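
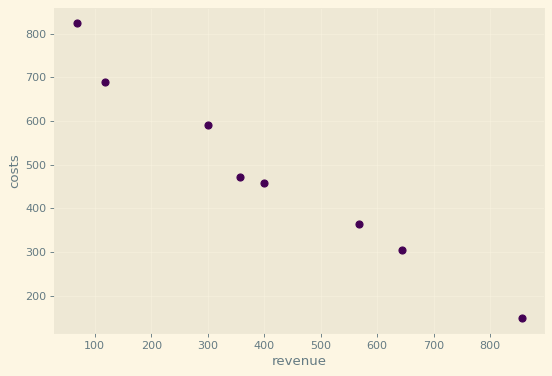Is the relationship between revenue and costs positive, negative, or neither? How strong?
Points are negatively correlated; strong (|r| ≈ 1.0).

negative, strong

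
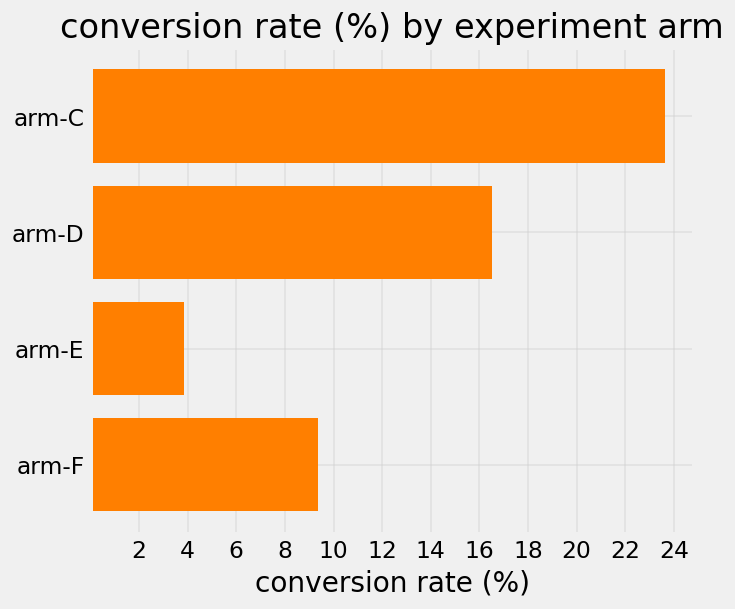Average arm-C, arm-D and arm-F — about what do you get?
≈ 17

(24 + 16 + 10) / 3 ≈ 17.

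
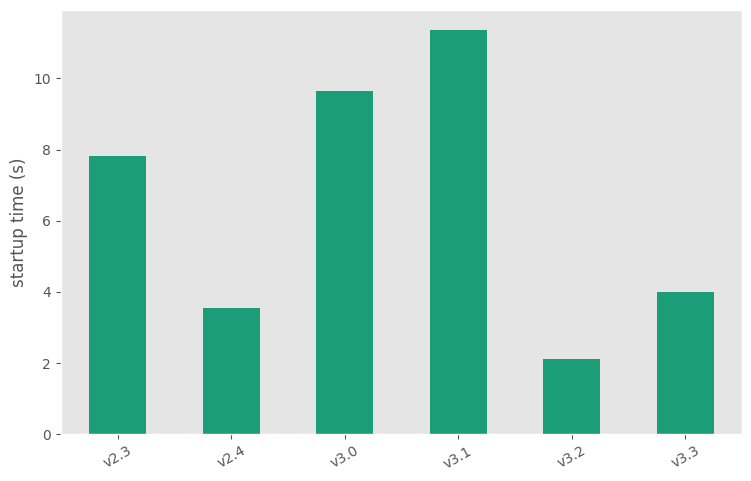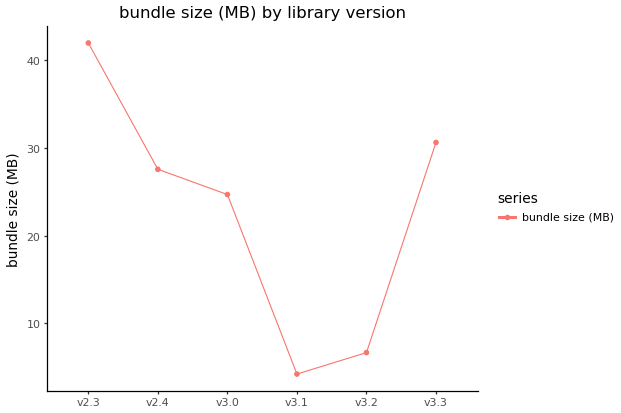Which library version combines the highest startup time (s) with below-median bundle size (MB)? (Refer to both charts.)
v3.1

Chart 2 median bundle size (MB) ≈ 25; below-median library versions: v3.0, v3.1, v3.2. Among those, v3.1 has the highest startup time (s) (≈ 12).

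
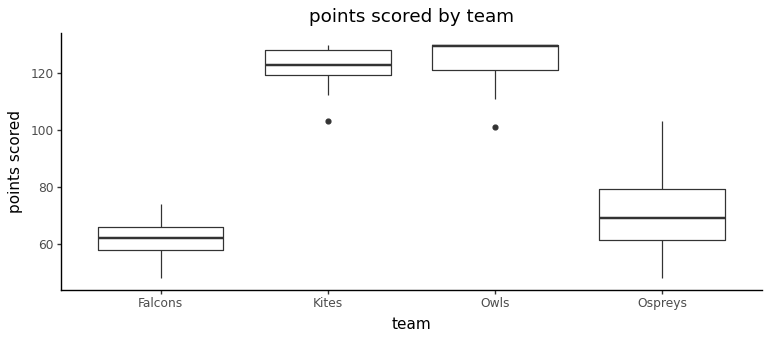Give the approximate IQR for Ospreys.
Q3 ≈ 80, Q1 ≈ 60; IQR ≈ 20.

≈ 20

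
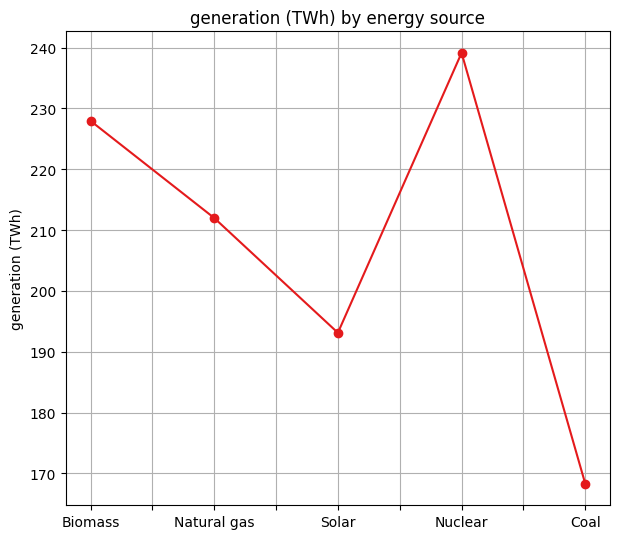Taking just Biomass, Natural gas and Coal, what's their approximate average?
(230 + 210 + 170) / 3 ≈ 203.

≈ 203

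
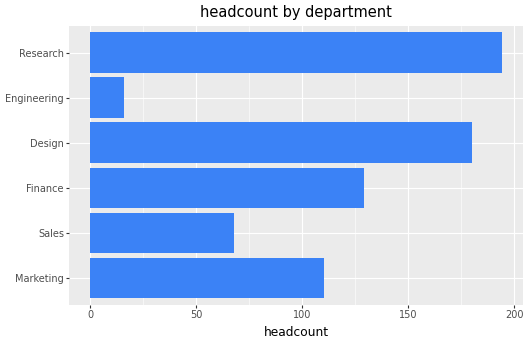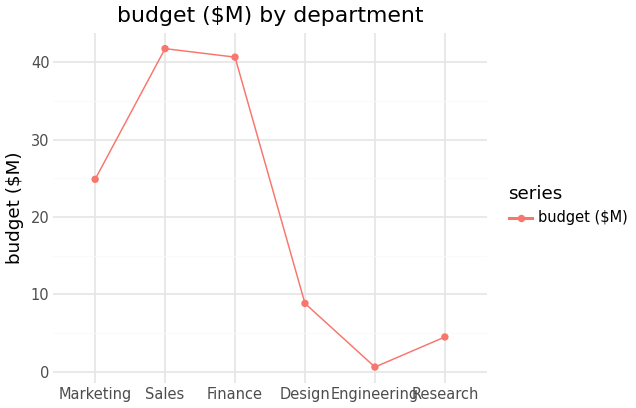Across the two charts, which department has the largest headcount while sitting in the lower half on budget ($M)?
Chart 2 median budget ($M) ≈ 15; below-median departments: Design, Engineering, Research. Among those, Research has the highest headcount (≈ 200).

Research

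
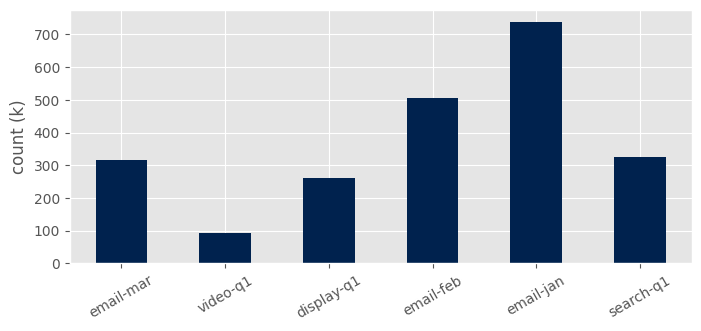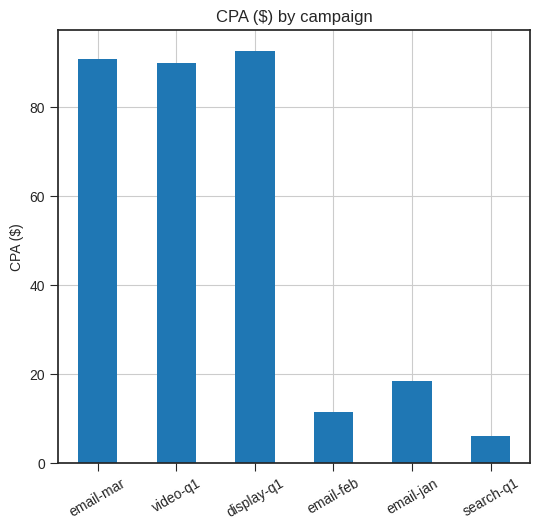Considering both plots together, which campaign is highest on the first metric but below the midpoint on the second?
Chart 2 median CPA ($) ≈ 50; below-median campaigns: email-feb, email-jan, search-q1. Among those, email-jan has the highest count (k) (≈ 700).

email-jan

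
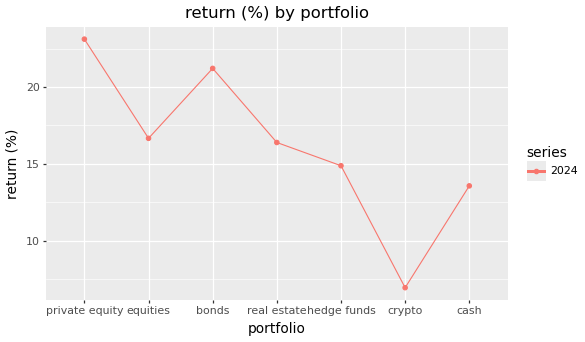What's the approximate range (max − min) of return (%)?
≈ 18

Max private equity ≈ 24, min crypto ≈ 6; range ≈ 18.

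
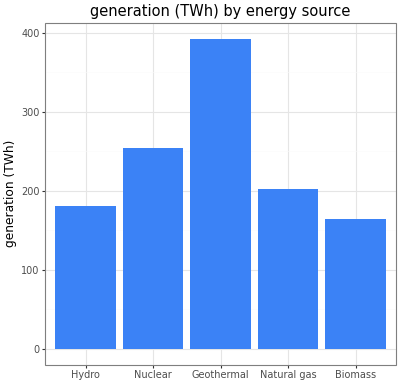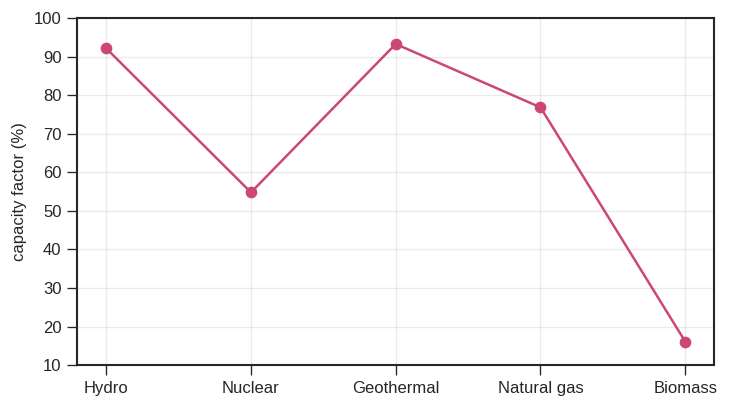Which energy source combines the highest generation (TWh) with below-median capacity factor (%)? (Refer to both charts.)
Chart 2 median capacity factor (%) ≈ 80; below-median energy sources: Nuclear, Biomass. Among those, Nuclear has the highest generation (TWh) (≈ 250).

Nuclear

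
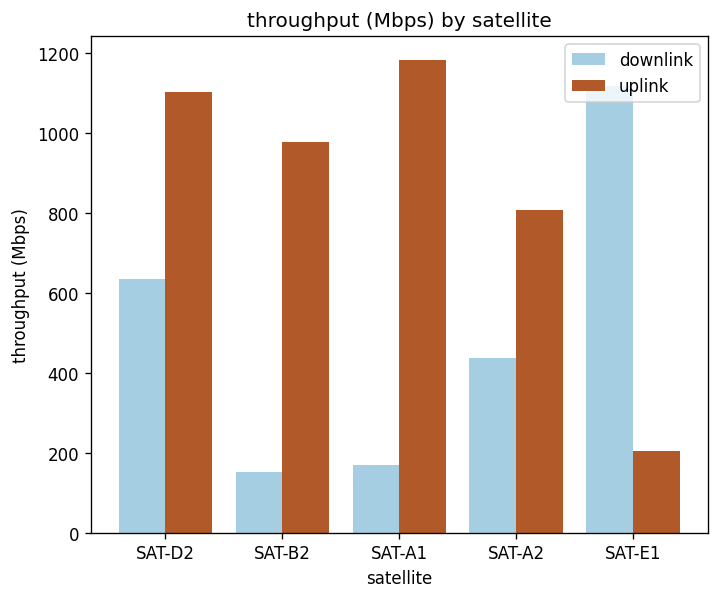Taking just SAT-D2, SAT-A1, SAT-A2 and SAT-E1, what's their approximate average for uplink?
≈ 825

(1100 + 1200 + 800 + 200) / 4 ≈ 825.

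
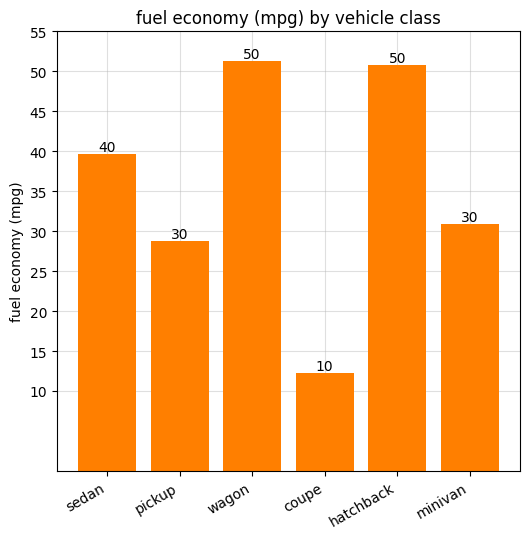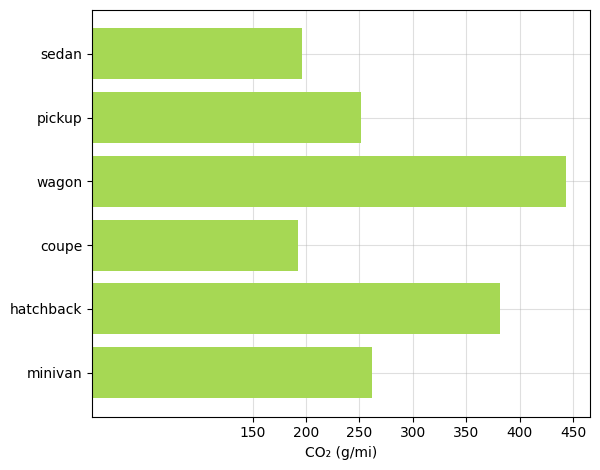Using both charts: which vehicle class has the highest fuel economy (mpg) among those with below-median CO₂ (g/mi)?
Chart 2 median CO₂ (g/mi) ≈ 250; below-median vehicle classes: sedan, pickup, coupe. Among those, sedan has the highest fuel economy (mpg) (≈ 40).

sedan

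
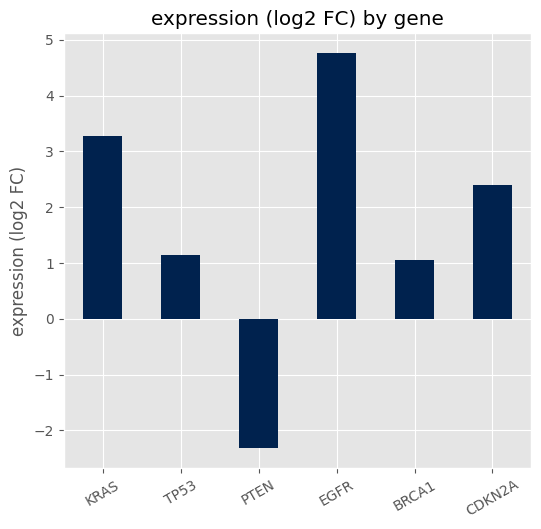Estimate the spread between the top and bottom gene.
≈ 7

Max EGFR ≈ 5, min PTEN ≈ -2; range ≈ 7.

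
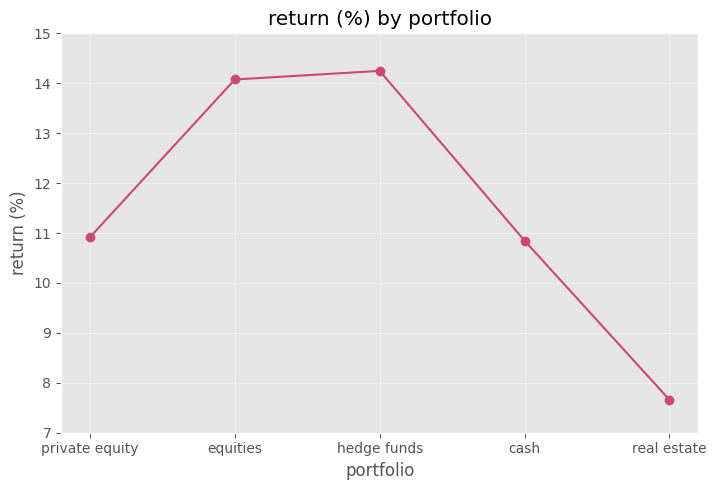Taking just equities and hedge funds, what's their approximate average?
(14 + 14) / 2 ≈ 14.

≈ 14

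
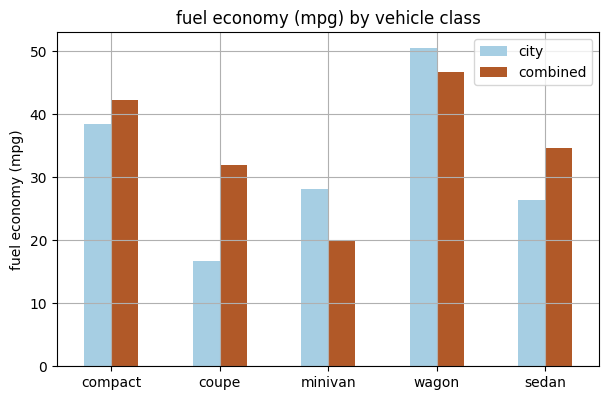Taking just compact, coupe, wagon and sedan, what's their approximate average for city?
(40 + 15 + 50 + 25) / 4 ≈ 32.

≈ 32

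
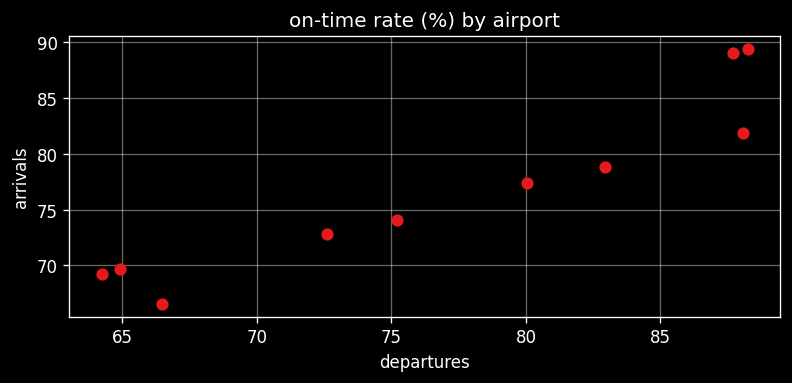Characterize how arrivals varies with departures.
positive, strong

Points are positively correlated; strong (|r| ≈ 0.9).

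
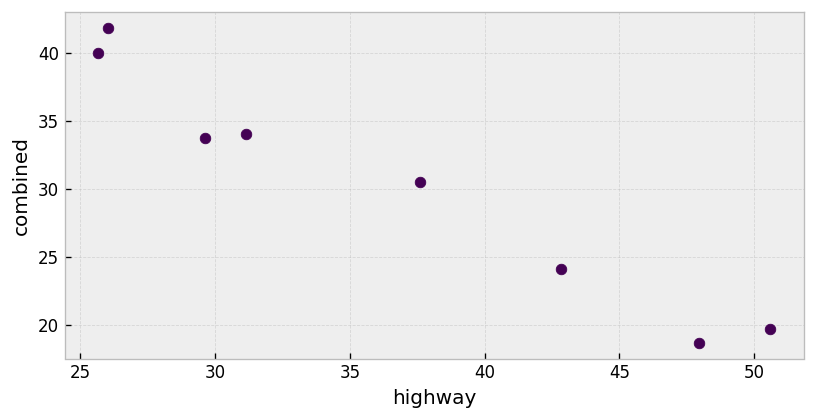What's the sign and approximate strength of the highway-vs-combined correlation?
Points are negatively correlated; strong (|r| ≈ 1.0).

negative, strong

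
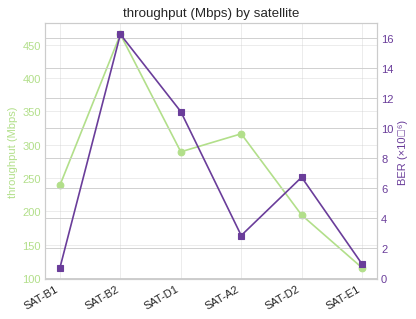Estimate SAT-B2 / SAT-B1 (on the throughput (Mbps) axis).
≈ 1.8×

SAT-B2 ≈ 450, SAT-B1 ≈ 250; 450/250 ≈ 1.8.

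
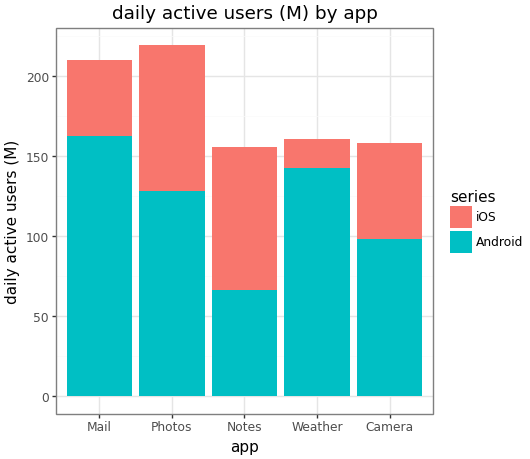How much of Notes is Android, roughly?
≈ 60

Android top ≈ 60, bottom ≈ 0; segment ≈ 60.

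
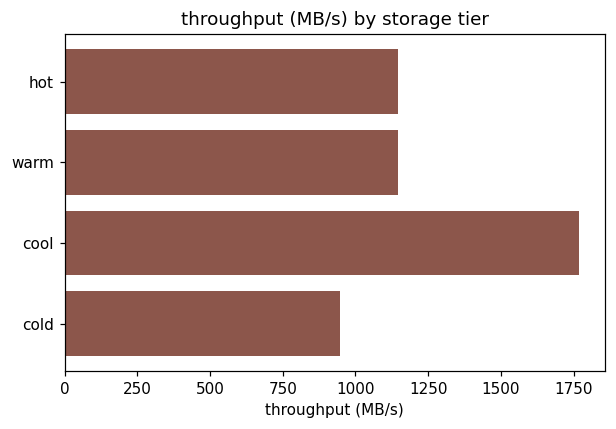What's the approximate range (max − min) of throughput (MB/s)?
≈ 800

Max cool ≈ 1800, min cold ≈ 1000; range ≈ 800.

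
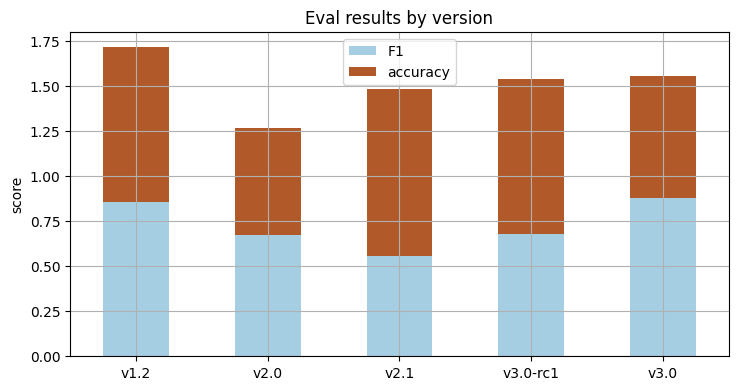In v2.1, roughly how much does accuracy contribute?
accuracy top ≈ 1.4, bottom ≈ 0.6; segment ≈ 0.8.

≈ 0.8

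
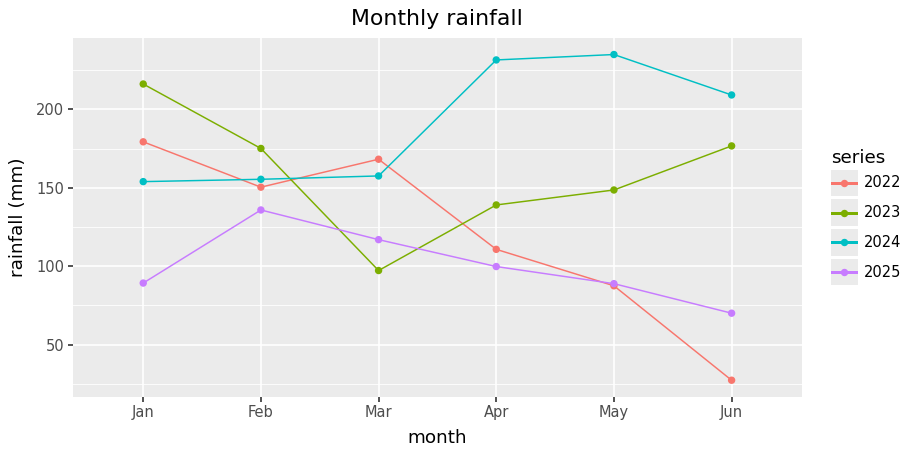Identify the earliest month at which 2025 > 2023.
Mar

Feb: 2025 ≈ 140 vs 2023 ≈ 180 (not yet); Mar: 2025 ≈ 120 vs 2023 ≈ 100 (first crossover).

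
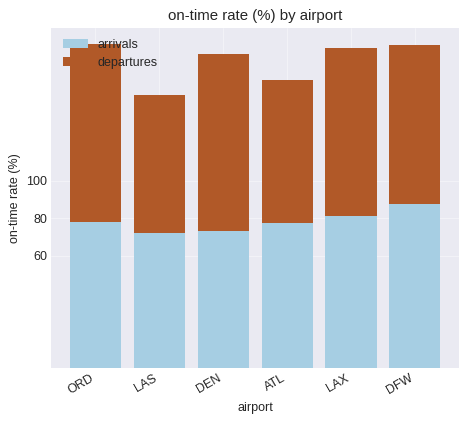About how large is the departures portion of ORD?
≈ 100

departures top ≈ 180, bottom ≈ 80; segment ≈ 100.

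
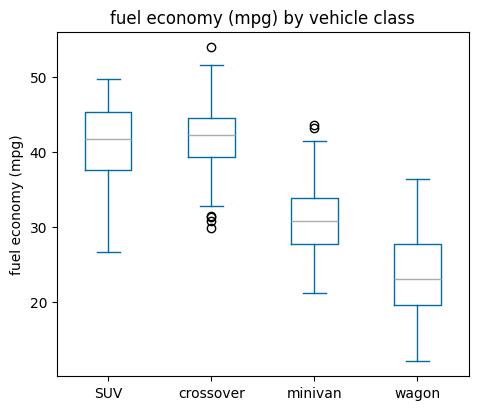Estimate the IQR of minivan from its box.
≈ 6

Q3 ≈ 34, Q1 ≈ 28; IQR ≈ 6.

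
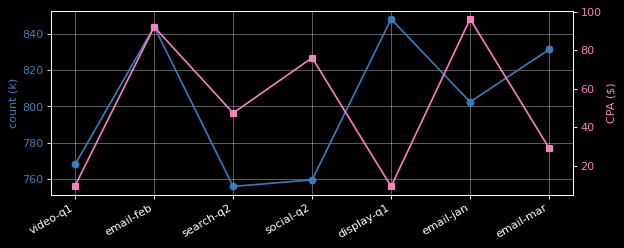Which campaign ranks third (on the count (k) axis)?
Top 4 (on the count (k) axis): display-q1 ≈ 850, email-feb ≈ 840, email-mar ≈ 830, email-jan ≈ 800.

email-mar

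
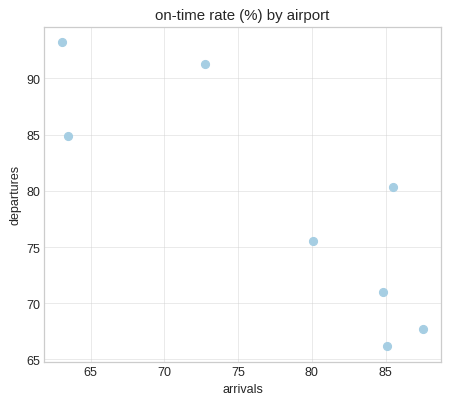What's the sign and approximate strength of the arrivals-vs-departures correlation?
negative, strong

Points are negatively correlated; strong (|r| ≈ 0.8).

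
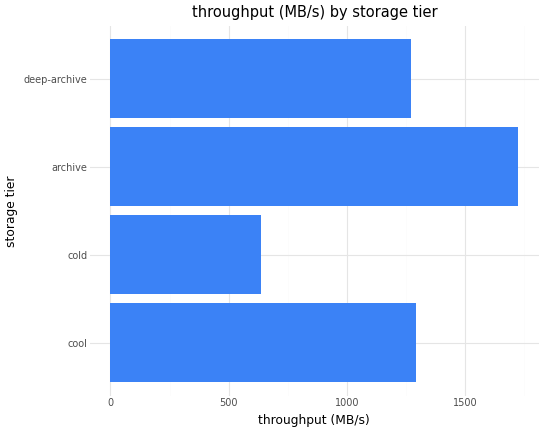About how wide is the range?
≈ 1200

Max archive ≈ 1800, min cold ≈ 600; range ≈ 1200.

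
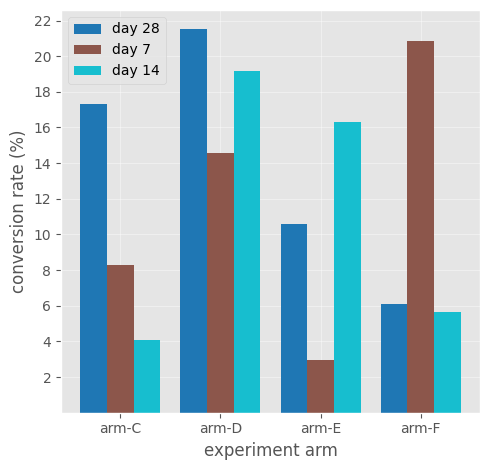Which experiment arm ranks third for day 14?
arm-F

Top 4 for day 14: arm-D ≈ 20, arm-E ≈ 16, arm-F ≈ 6, arm-C ≈ 4.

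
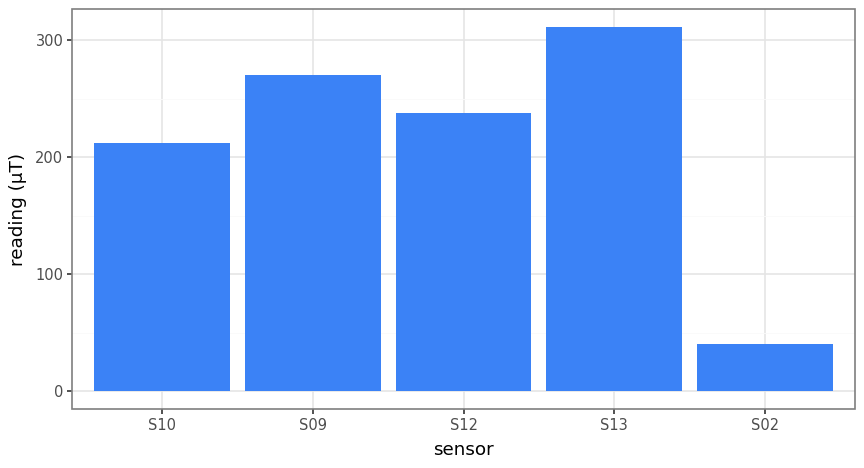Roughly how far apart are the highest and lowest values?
≈ 250

Max S13 ≈ 300, min S02 ≈ 50; range ≈ 250.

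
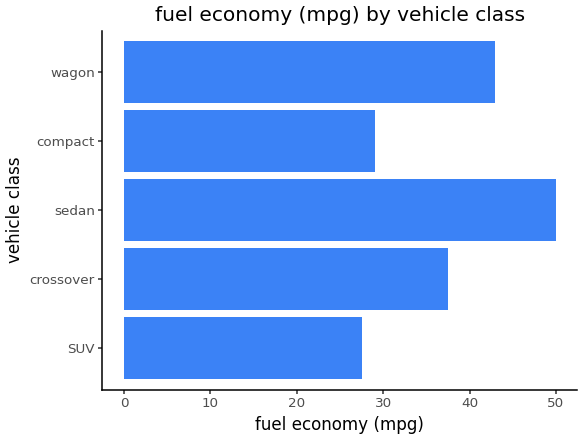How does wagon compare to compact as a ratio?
≈ 1.5×

wagon ≈ 45, compact ≈ 30; 45/30 ≈ 1.5.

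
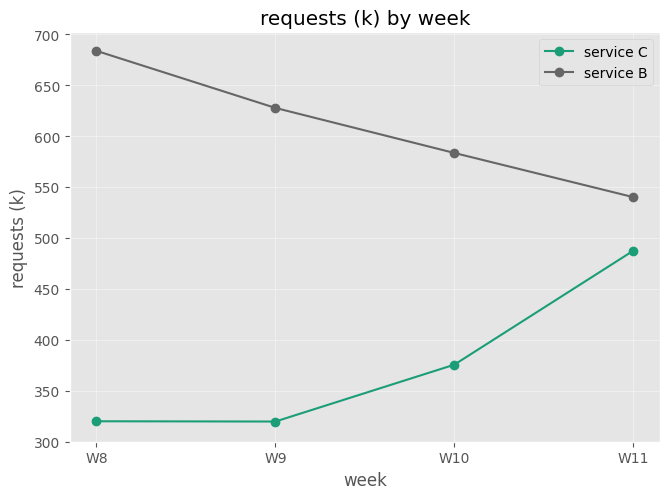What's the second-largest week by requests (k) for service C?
Top 3 for service C: W11 ≈ 500, W10 ≈ 400, W8 ≈ 300.

W10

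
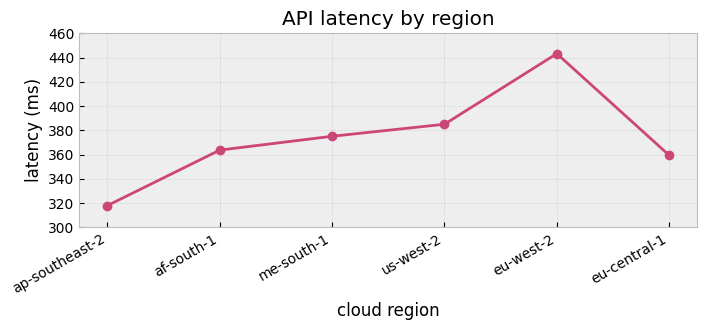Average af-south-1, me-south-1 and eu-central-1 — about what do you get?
≈ 367

(360 + 380 + 360) / 3 ≈ 367.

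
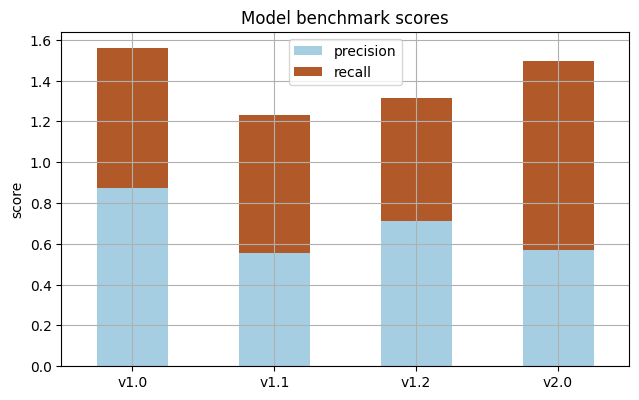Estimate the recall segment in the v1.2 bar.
recall top ≈ 1.4, bottom ≈ 0.8; segment ≈ 0.6.

≈ 0.6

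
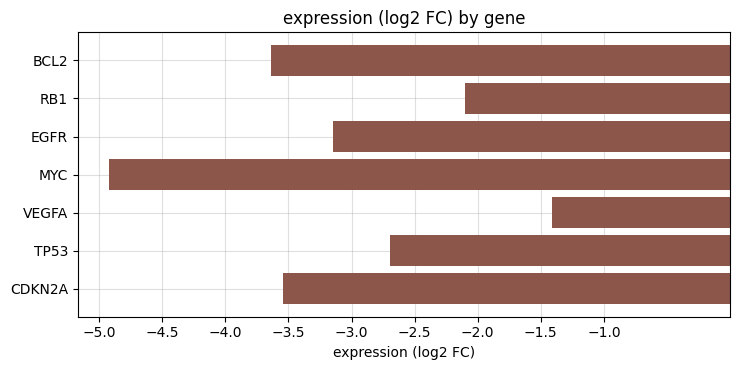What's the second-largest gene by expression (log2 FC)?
RB1

Top 3: VEGFA ≈ -1.5, RB1 ≈ -2.0, TP53 ≈ -2.5.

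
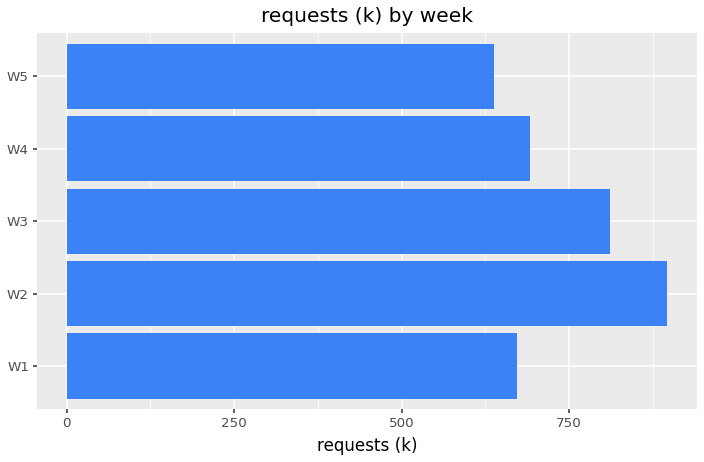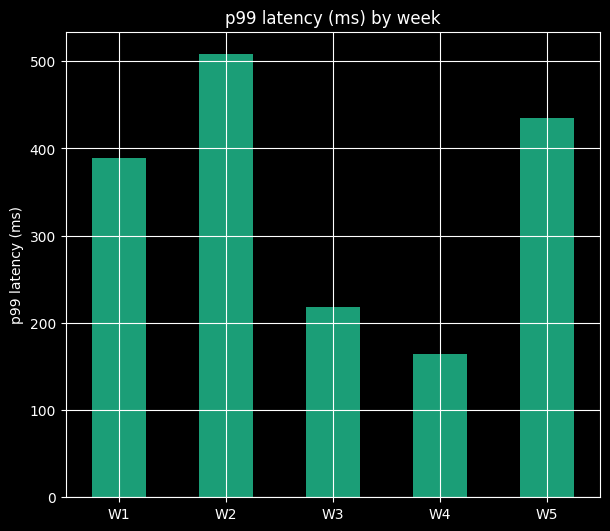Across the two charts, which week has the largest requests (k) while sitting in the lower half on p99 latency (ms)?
Chart 2 median p99 latency (ms) ≈ 400; below-median weeks: W3, W4. Among those, W3 has the highest requests (k) (≈ 800).

W3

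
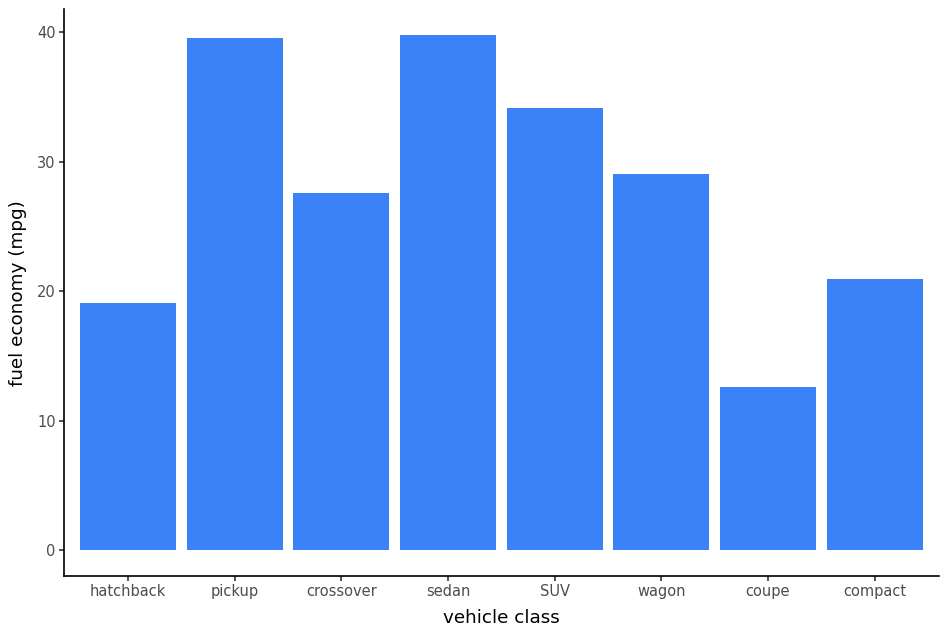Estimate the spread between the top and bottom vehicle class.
Max sedan ≈ 40, min coupe ≈ 15; range ≈ 25.

≈ 25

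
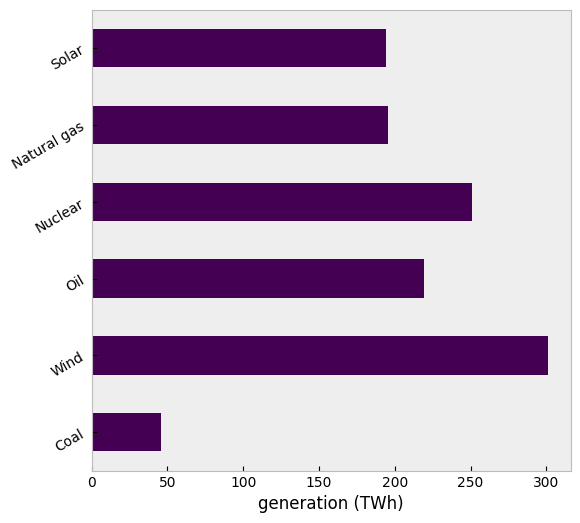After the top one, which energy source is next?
Nuclear

Top 3: Wind ≈ 300, Nuclear ≈ 250, Oil ≈ 200.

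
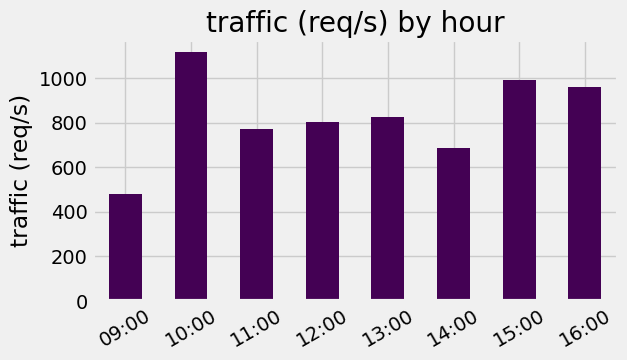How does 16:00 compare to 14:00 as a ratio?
≈ 1.43×

16:00 ≈ 1000, 14:00 ≈ 700; 1000/700 ≈ 1.43.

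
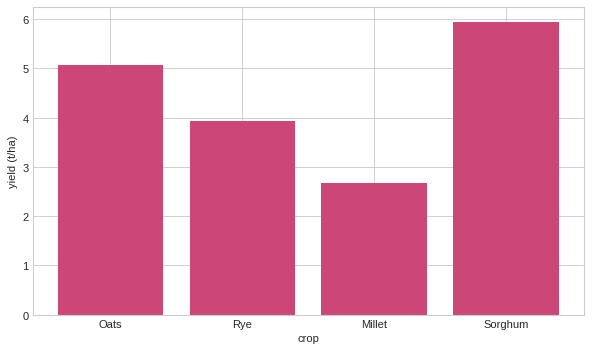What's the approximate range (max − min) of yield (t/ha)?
Max Sorghum ≈ 6.0, min Millet ≈ 2.5; range ≈ 3.5.

≈ 3.5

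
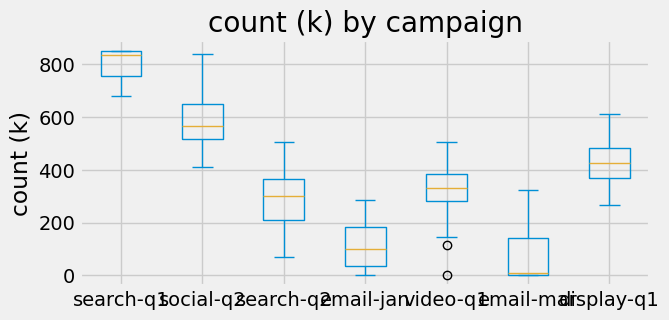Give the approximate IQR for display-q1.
≈ 100

Q3 ≈ 500, Q1 ≈ 400; IQR ≈ 100.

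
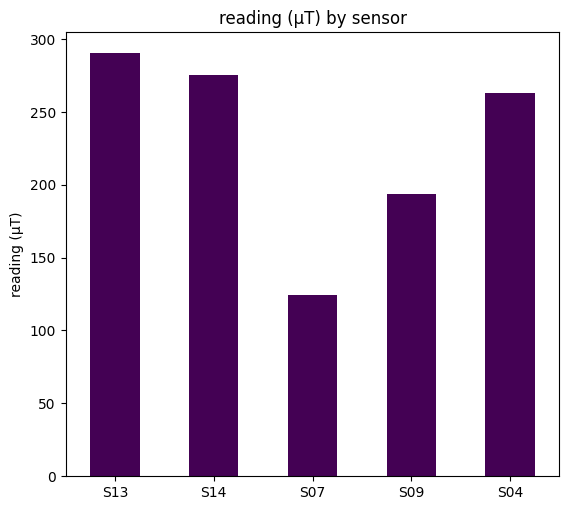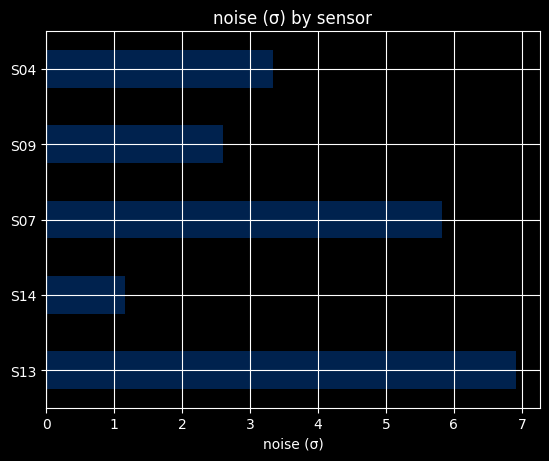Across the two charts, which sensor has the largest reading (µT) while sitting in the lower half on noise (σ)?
S14

Chart 2 median noise (σ) ≈ 3; below-median sensors: S14, S09. Among those, S14 has the highest reading (µT) (≈ 300).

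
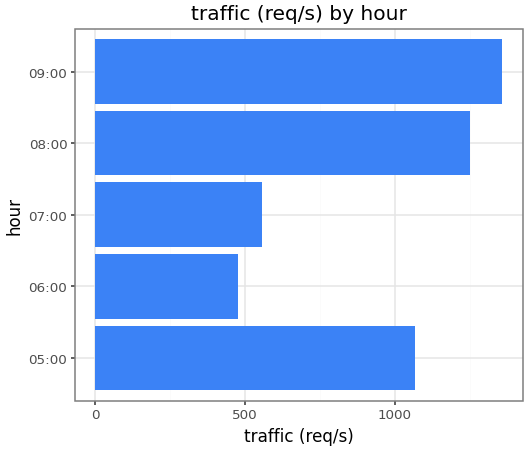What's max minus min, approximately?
≈ 1000

Max 09:00 ≈ 1400, min 06:00 ≈ 400; range ≈ 1000.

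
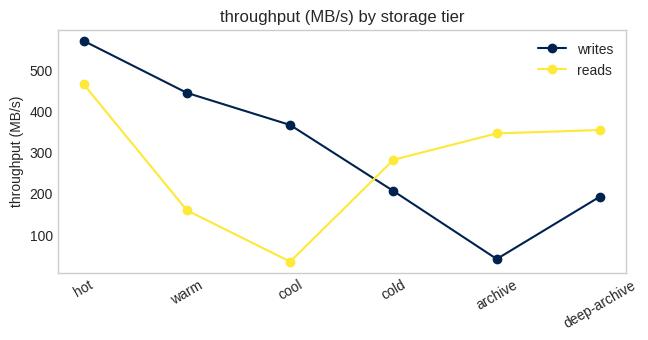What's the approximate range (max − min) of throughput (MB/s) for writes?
Max hot ≈ 550, min archive ≈ 50; range ≈ 500.

≈ 500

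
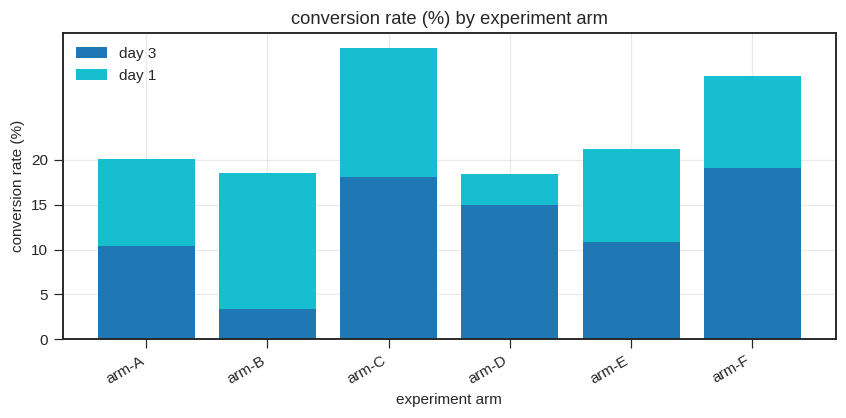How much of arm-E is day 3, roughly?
day 3 top ≈ 10, bottom ≈ 0; segment ≈ 10.

≈ 10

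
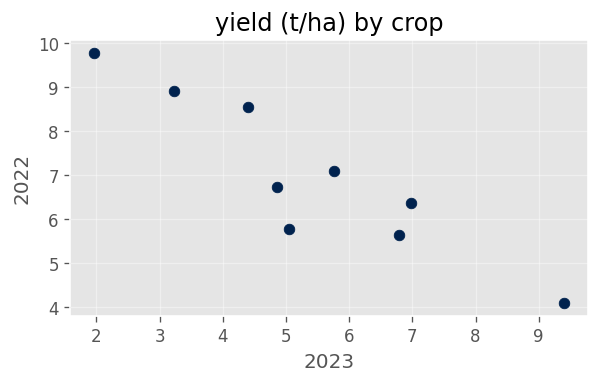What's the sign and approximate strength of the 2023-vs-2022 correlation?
Points are negatively correlated; strong (|r| ≈ 0.9).

negative, strong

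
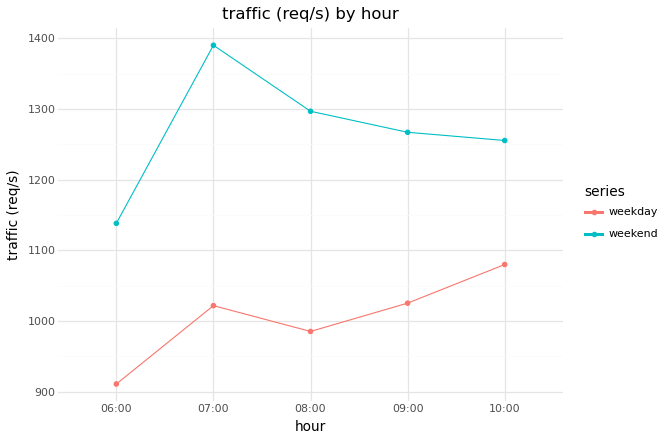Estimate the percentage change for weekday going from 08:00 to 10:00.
≈ +10%

08:00 ≈ 1000, 10:00 ≈ 1100; (1100 − 1000) / 1000 ≈ +10%.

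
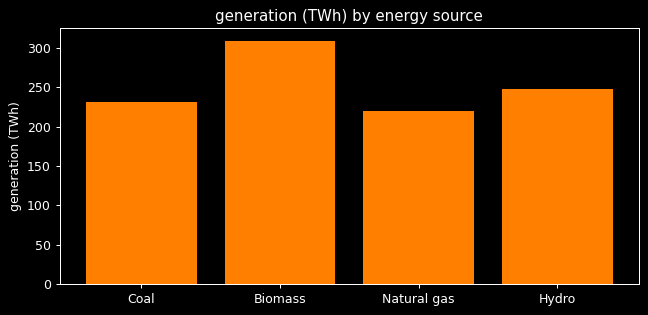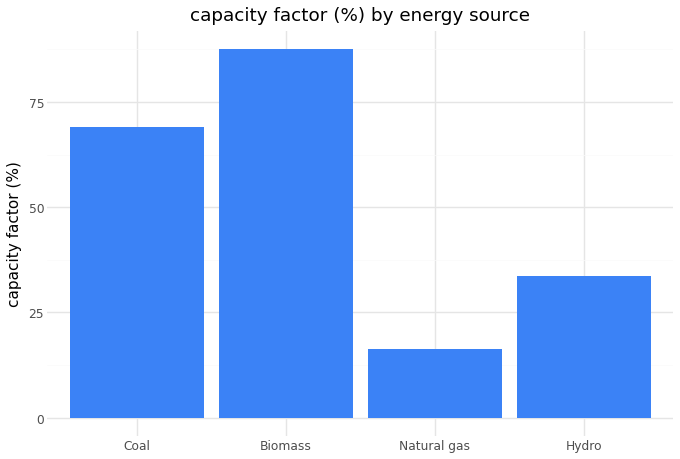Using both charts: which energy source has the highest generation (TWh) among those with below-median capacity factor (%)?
Hydro

Chart 2 median capacity factor (%) ≈ 50; below-median energy sources: Natural gas, Hydro. Among those, Hydro has the highest generation (TWh) (≈ 250).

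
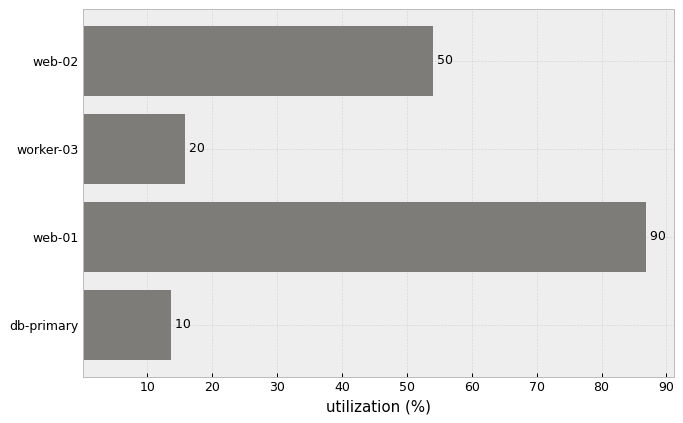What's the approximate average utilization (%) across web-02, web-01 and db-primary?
(50 + 90 + 10) / 3 ≈ 50.

≈ 50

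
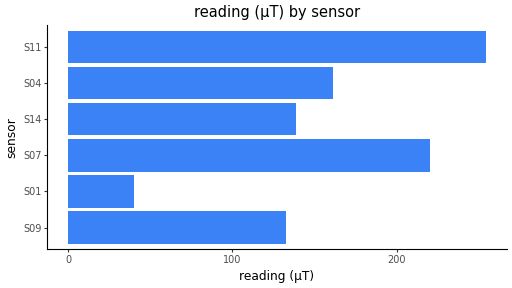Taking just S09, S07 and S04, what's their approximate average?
≈ 167

(125 + 225 + 150) / 3 ≈ 167.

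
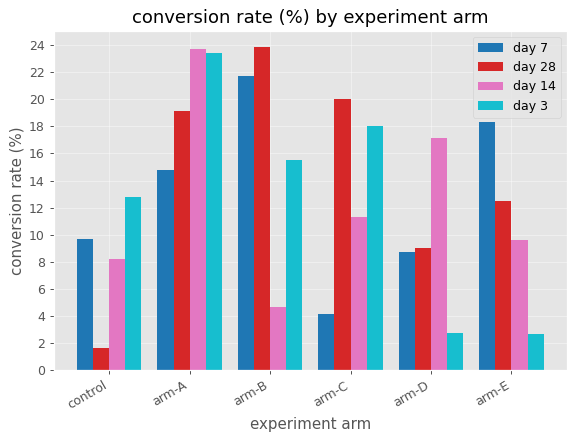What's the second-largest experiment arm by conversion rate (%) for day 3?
arm-C

Top 3 for day 3: arm-A ≈ 24, arm-C ≈ 18, arm-B ≈ 16.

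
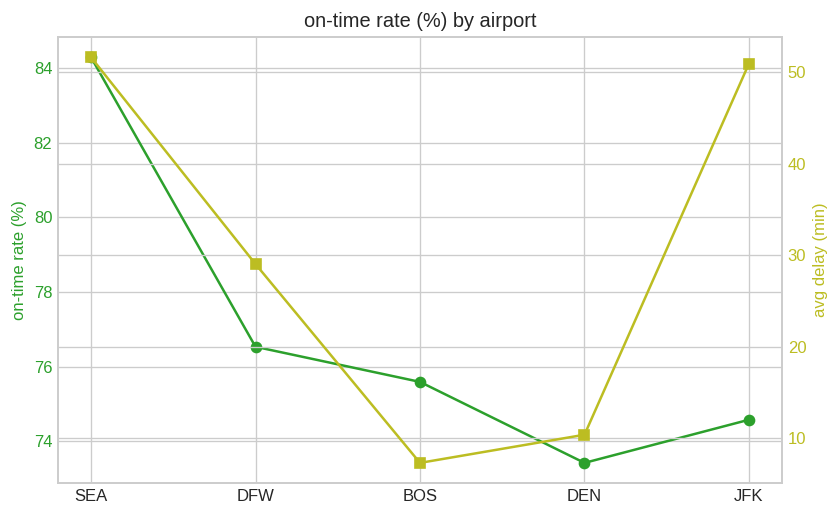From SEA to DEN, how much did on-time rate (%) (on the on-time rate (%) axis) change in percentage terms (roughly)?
SEA ≈ 84, DEN ≈ 73; (73 − 84) / 84 ≈ -13.1%.

≈ -13.1%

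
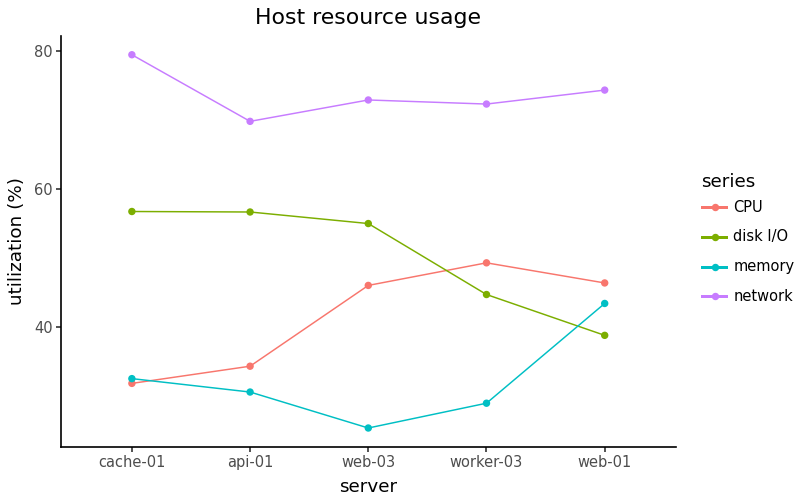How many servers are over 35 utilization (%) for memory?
1

Above 35: web-01.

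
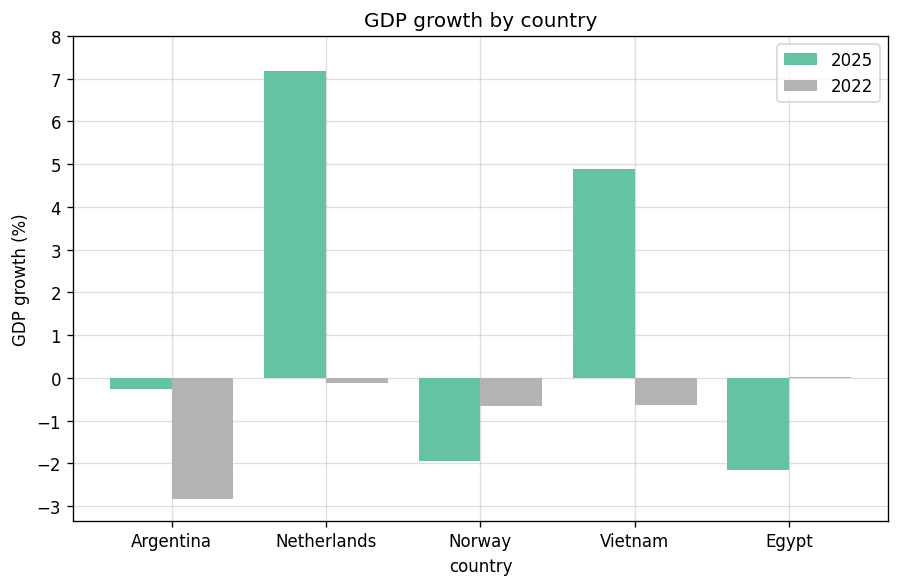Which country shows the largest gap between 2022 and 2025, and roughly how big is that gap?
Netherlands, ≈ 7 %

Netherlands: 2022 ≈ 0, 2025 ≈ 7 → gap ≈ 7. Next-largest (Vietnam) is only ≈ 6.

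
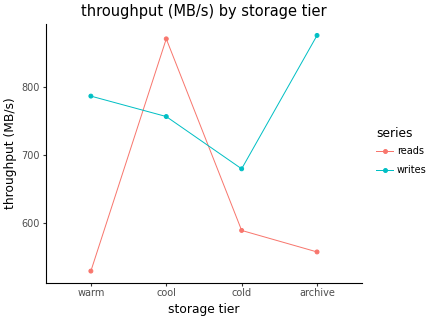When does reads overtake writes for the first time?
warm: reads ≈ 550 vs writes ≈ 800 (not yet); cool: reads ≈ 850 vs writes ≈ 750 (first crossover).

cool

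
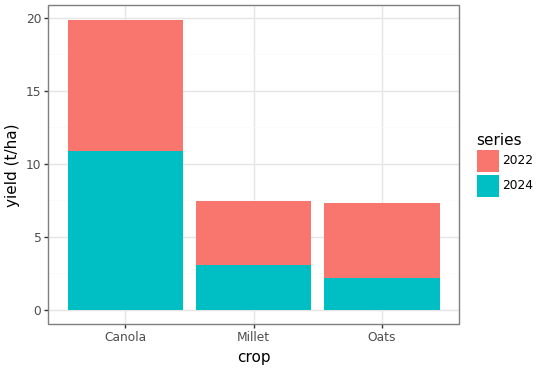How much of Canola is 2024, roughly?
2024 top ≈ 10, bottom ≈ 0; segment ≈ 10.

≈ 10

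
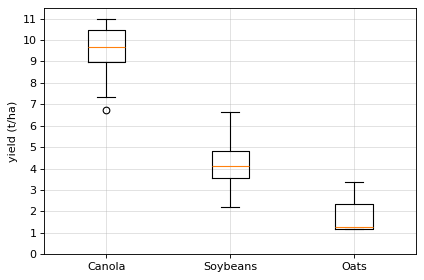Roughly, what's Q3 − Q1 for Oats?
≈ 1

Q3 ≈ 2, Q1 ≈ 1; IQR ≈ 1.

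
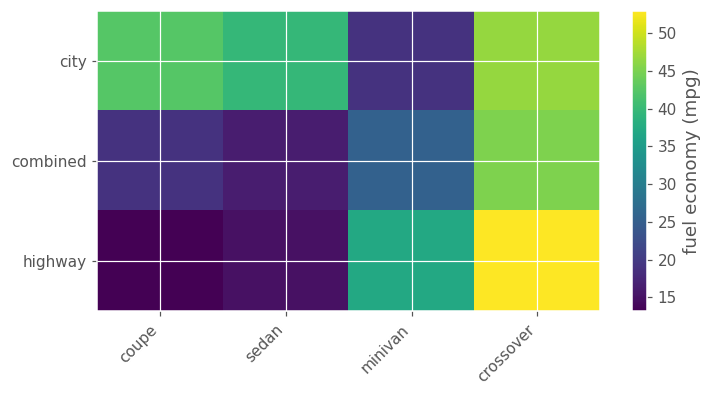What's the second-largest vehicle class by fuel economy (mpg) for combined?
Top 3 for combined: crossover ≈ 45, minivan ≈ 25, coupe ≈ 20.

minivan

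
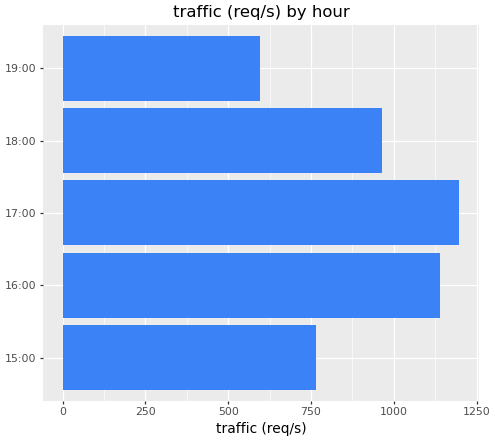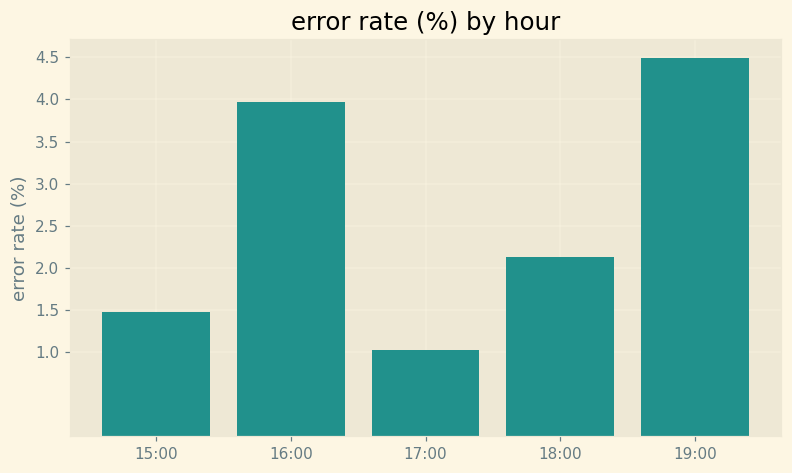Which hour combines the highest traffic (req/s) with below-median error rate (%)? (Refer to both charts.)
Chart 2 median error rate (%) ≈ 2; below-median hours: 15:00, 17:00. Among those, 17:00 has the highest traffic (req/s) (≈ 1200).

17:00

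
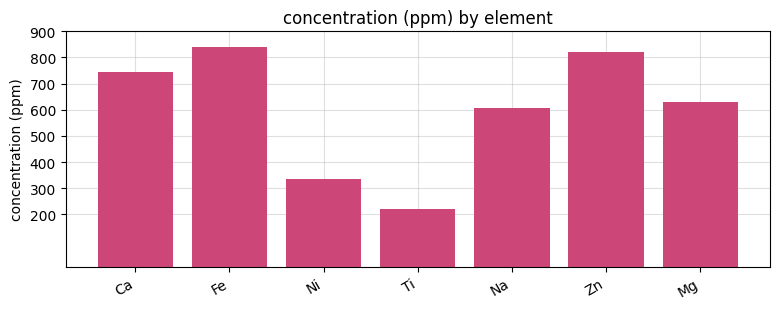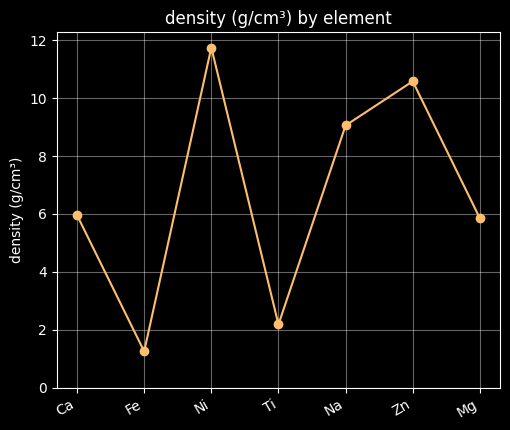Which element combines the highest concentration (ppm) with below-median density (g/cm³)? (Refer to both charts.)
Fe

Chart 2 median density (g/cm³) ≈ 6; below-median elements: Fe, Ti, Mg. Among those, Fe has the highest concentration (ppm) (≈ 800).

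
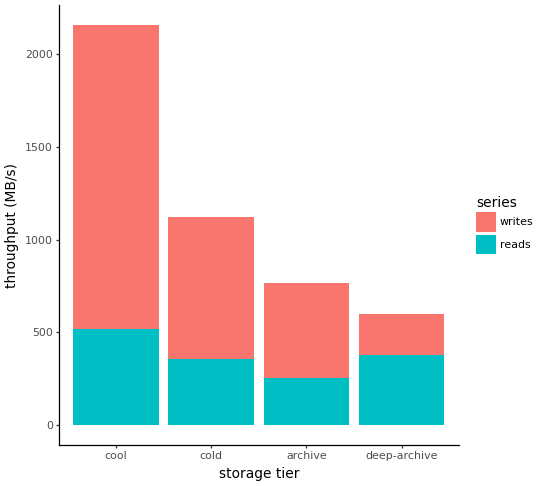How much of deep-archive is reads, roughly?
reads top ≈ 400, bottom ≈ 0; segment ≈ 400.

≈ 400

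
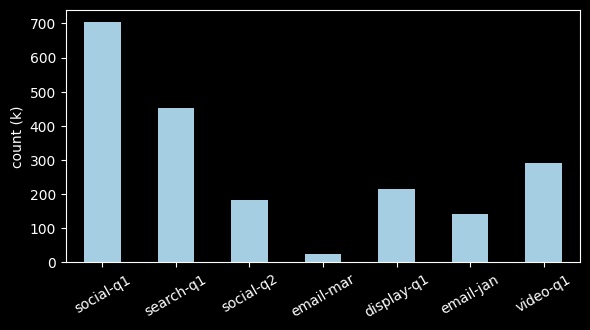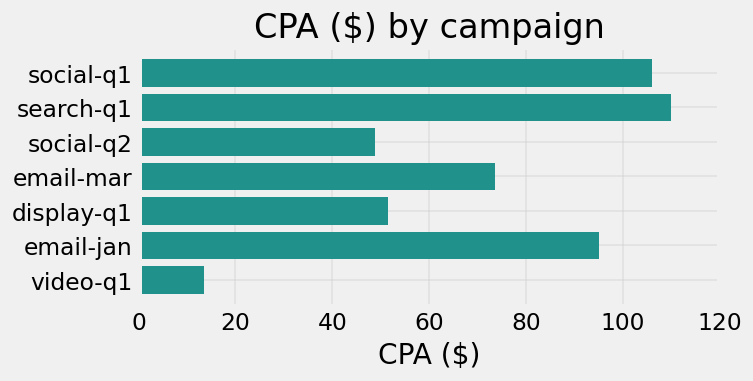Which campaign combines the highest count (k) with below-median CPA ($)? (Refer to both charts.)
video-q1

Chart 2 median CPA ($) ≈ 80; below-median campaigns: social-q2, display-q1, video-q1. Among those, video-q1 has the highest count (k) (≈ 300).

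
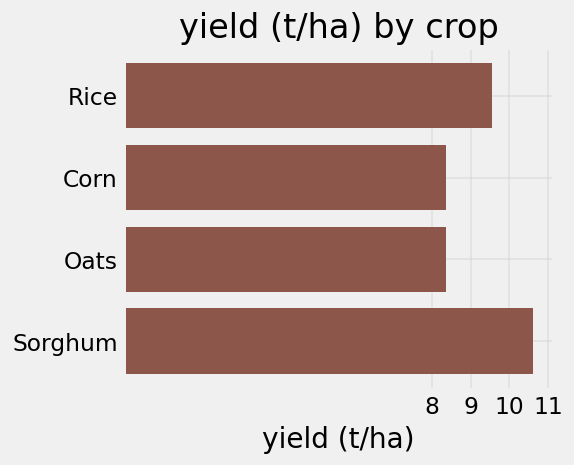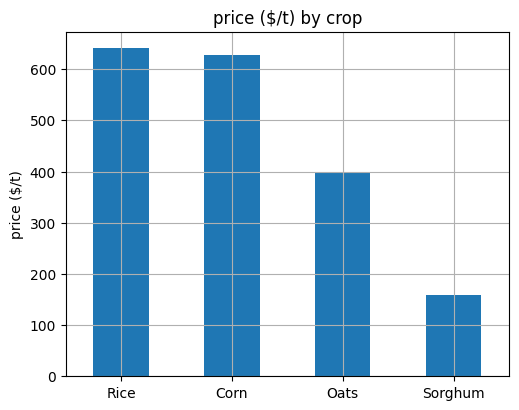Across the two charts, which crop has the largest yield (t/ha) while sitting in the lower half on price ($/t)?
Sorghum

Chart 2 median price ($/t) ≈ 500; below-median crops: Oats, Sorghum. Among those, Sorghum has the highest yield (t/ha) (≈ 11).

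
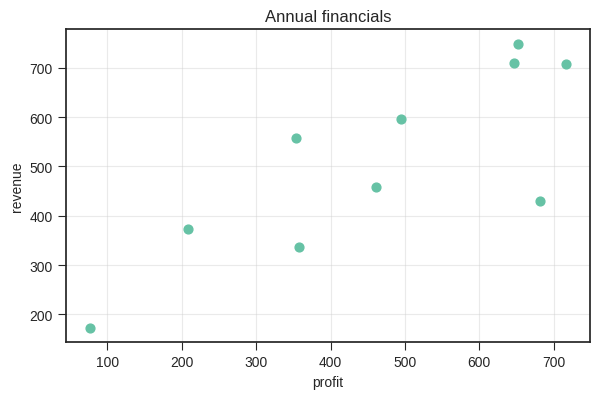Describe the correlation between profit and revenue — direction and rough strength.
positive, strong

Points are positively correlated; strong (|r| ≈ 0.8).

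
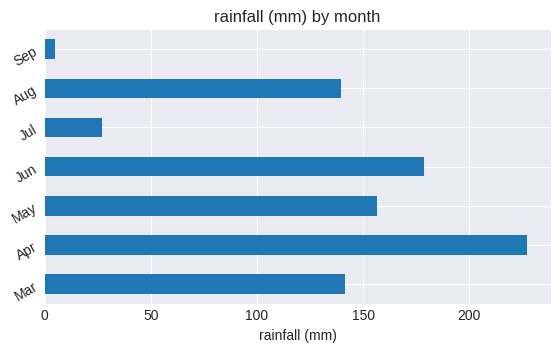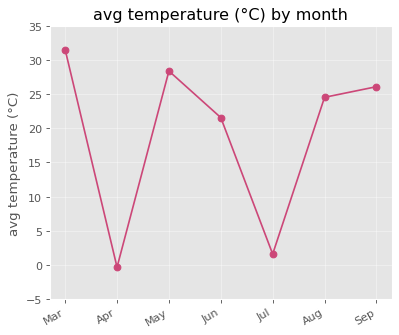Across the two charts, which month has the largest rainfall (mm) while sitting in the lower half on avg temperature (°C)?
Apr

Chart 2 median avg temperature (°C) ≈ 25; below-median months: Apr, Jun, Jul. Among those, Apr has the highest rainfall (mm) (≈ 225).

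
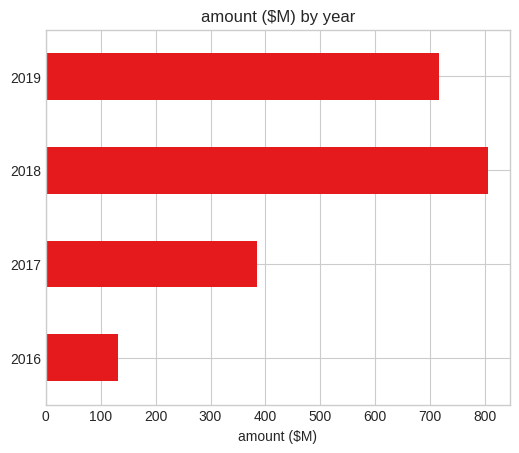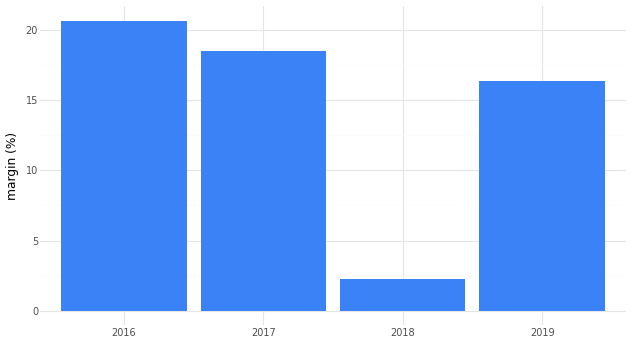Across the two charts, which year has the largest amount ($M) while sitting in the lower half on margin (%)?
2018

Chart 2 median margin (%) ≈ 18; below-median years: 2018, 2019. Among those, 2018 has the highest amount ($M) (≈ 800).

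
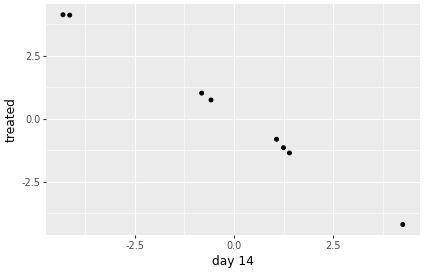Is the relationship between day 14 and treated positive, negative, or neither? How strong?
Points are negatively correlated; strong (|r| ≈ 1.0).

negative, strong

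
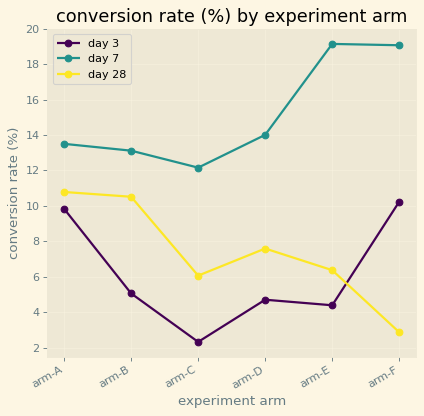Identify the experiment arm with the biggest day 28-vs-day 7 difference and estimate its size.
arm-F: day 28 ≈ 2, day 7 ≈ 20 → gap ≈ 18. Next-largest (arm-E) is only ≈ 14.

arm-F, ≈ 18 %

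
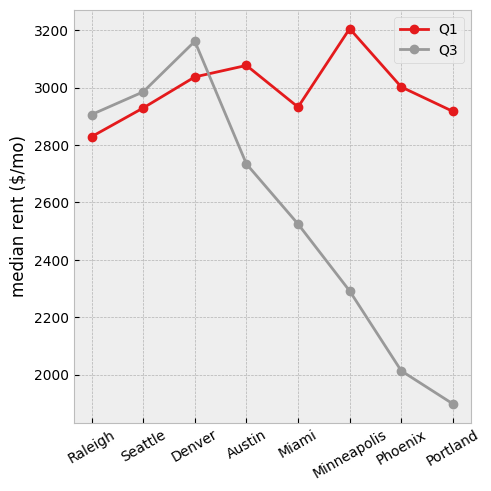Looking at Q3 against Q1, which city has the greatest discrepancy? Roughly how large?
Portland, ≈ 1200 $/mo

Portland: Q3 ≈ 1800, Q1 ≈ 3000 → gap ≈ 1200. Next-largest (Phoenix) is only ≈ 1000.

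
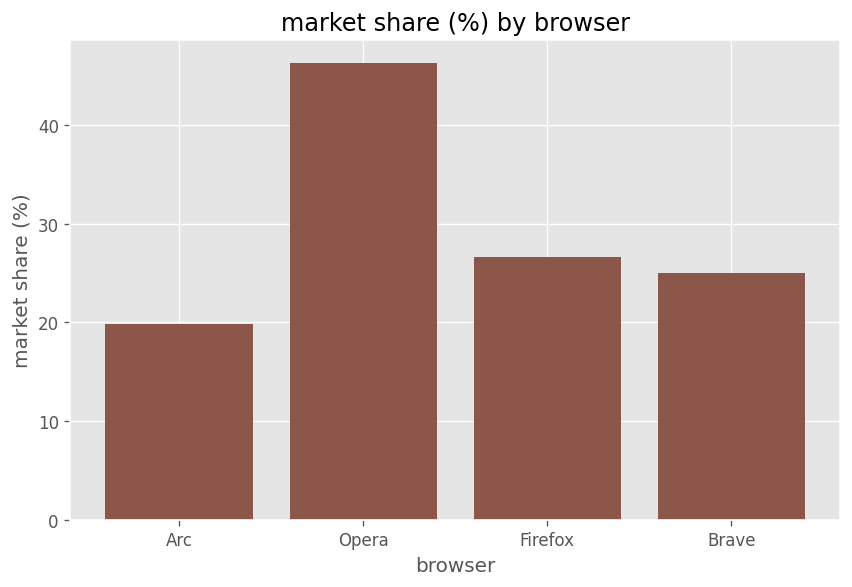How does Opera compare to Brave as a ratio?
Opera ≈ 45, Brave ≈ 25; 45/25 ≈ 1.8.

≈ 1.8×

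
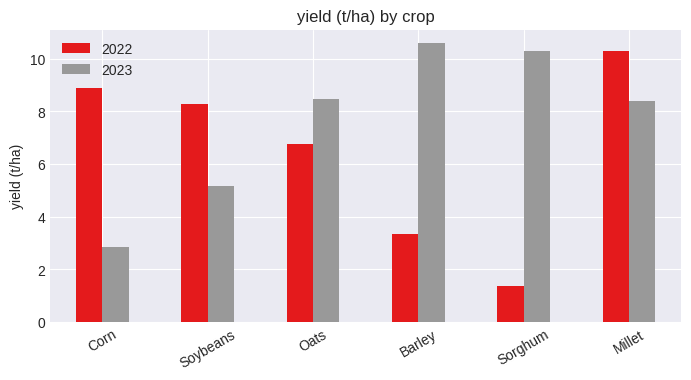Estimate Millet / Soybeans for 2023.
Millet ≈ 8, Soybeans ≈ 5; 8/5 ≈ 1.6.

≈ 1.6×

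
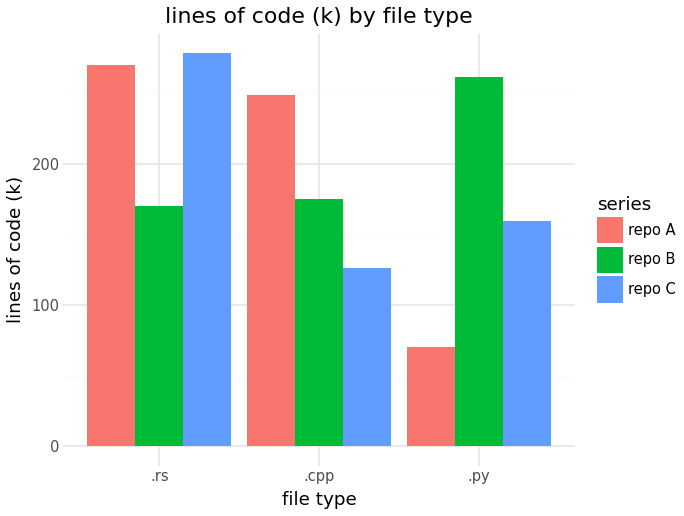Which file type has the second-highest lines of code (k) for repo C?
.py

Top 3 for repo C: .rs ≈ 275, .py ≈ 150, .cpp ≈ 125.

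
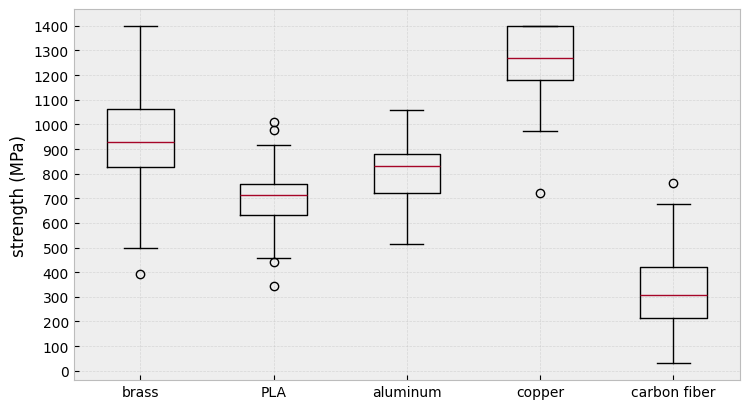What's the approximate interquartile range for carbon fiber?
Q3 ≈ 400, Q1 ≈ 200; IQR ≈ 200.

≈ 200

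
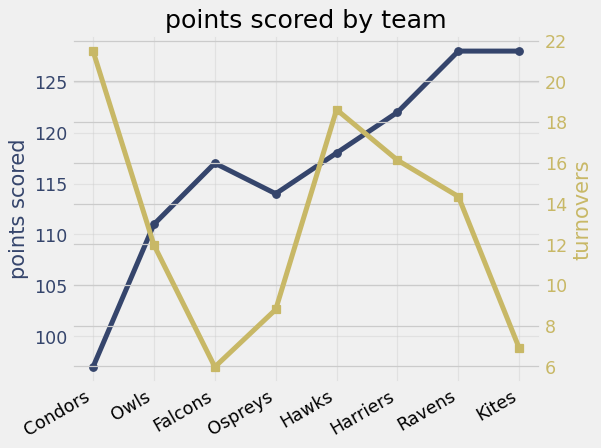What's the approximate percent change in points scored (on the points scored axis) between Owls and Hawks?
Owls ≈ 110, Hawks ≈ 120; (120 − 110) / 110 ≈ +9.1%.

≈ +9.1%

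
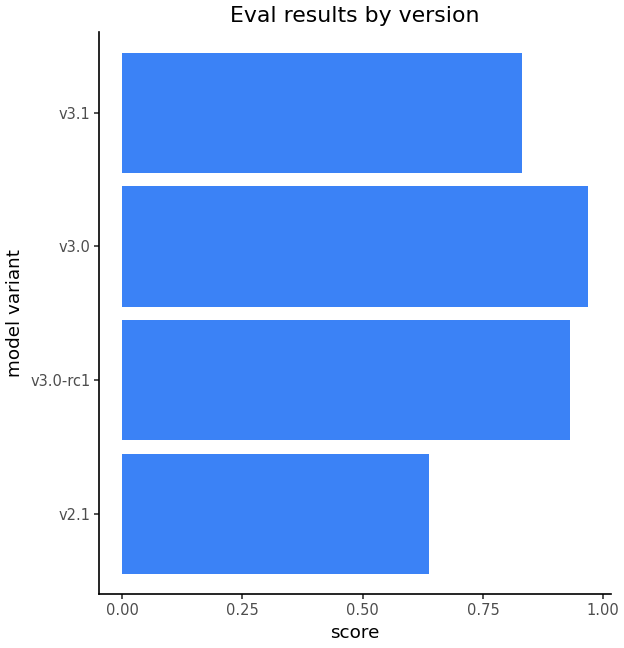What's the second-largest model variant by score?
v3.0-rc1

Top 3: v3.0 ≈ 1.0, v3.0-rc1 ≈ 0.9, v3.1 ≈ 0.8.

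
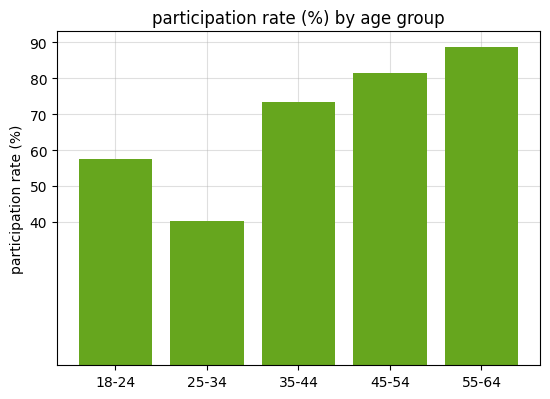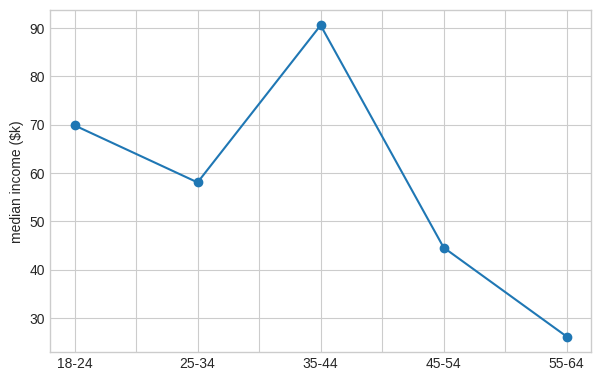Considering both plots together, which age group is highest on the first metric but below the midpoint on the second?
Chart 2 median median income ($k) ≈ 60; below-median age groups: 45-54, 55-64. Among those, 55-64 has the highest participation rate (%) (≈ 90).

55-64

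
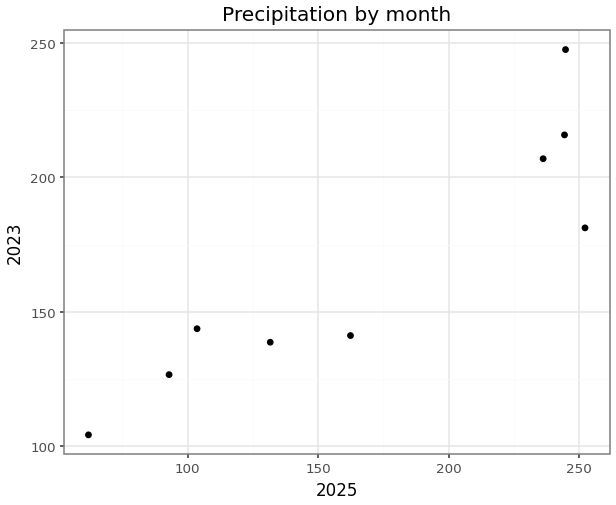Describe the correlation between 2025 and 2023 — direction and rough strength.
positive, strong

Points are positively correlated; strong (|r| ≈ 0.9).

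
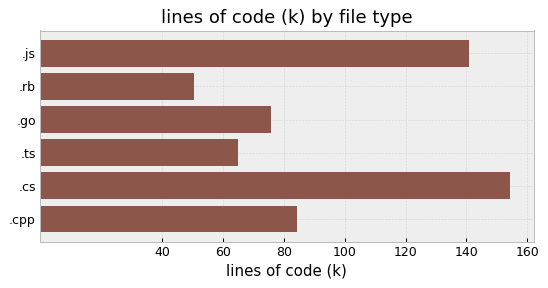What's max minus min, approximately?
Max .cs ≈ 160, min .rb ≈ 60; range ≈ 100.

≈ 100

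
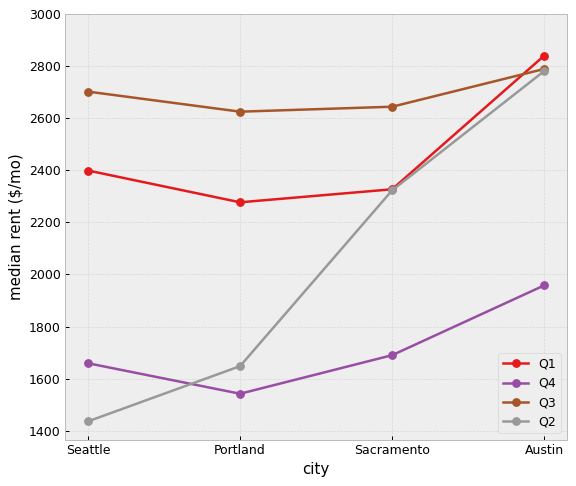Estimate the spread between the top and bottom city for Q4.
≈ 400

Max Austin ≈ 2000, min Portland ≈ 1600; range ≈ 400.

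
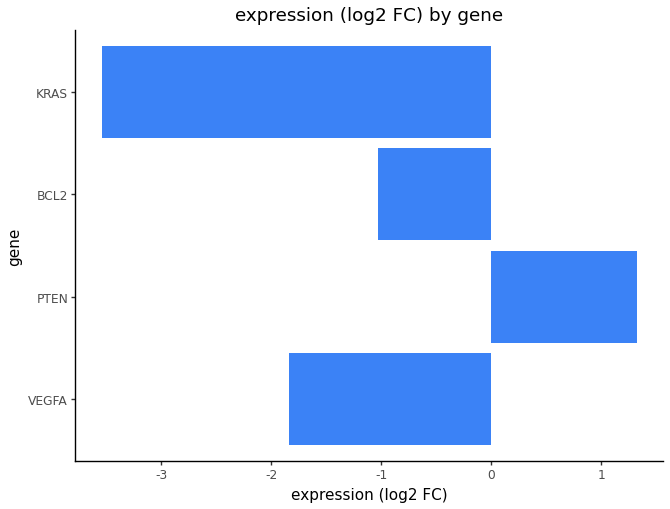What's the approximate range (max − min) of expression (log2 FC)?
Max PTEN ≈ 1.5, min KRAS ≈ -3.5; range ≈ 5.0.

≈ 5.0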